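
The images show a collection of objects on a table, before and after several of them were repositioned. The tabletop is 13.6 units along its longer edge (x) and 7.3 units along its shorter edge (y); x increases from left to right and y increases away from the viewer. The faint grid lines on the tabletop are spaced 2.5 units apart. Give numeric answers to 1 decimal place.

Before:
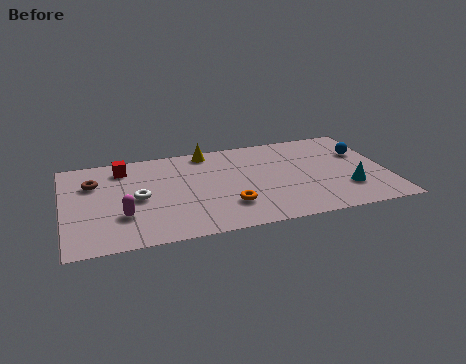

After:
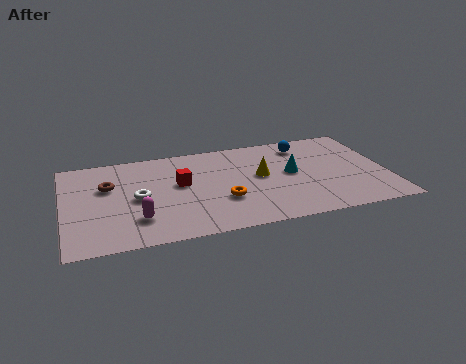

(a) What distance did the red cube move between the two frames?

2.9

From (2.6, 6.0) to (4.9, 4.2), the red cube covered √(2.3² + 1.8²) ≈ 2.9 units.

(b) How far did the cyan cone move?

2.8

From (11.8, 2.1) to (9.6, 3.9), the cyan cone covered √(2.2² + 1.8²) ≈ 2.8 units.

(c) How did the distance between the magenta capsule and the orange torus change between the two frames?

-0.8

Before: roughly 4.4 units apart; after: 3.6. That's 0.8 units closer together.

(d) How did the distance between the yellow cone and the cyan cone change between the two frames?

-5.8

They were about 7.1 units apart before and 1.3 after — 5.8 units closer together.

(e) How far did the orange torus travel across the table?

0.5

The orange torus moved from about (6.8, 2.0) to (6.6, 2.5), a distance of √(0.2² + 0.5²) ≈ 0.5.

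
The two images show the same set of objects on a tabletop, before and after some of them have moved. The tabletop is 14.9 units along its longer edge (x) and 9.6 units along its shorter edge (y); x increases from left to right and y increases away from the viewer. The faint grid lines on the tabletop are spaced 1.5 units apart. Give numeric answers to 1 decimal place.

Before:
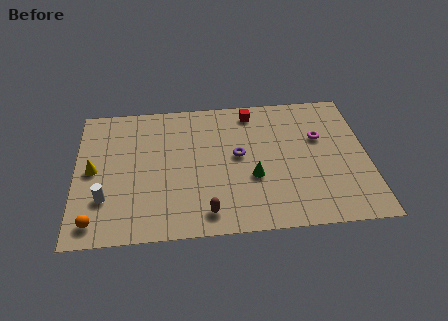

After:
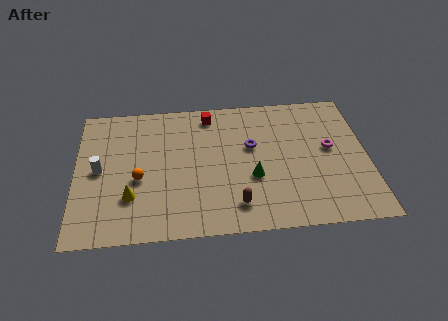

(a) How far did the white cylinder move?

2.0

From (1.5, 2.8) to (1.2, 4.8), the white cylinder covered √(0.3² + 2.0²) ≈ 2.0 units.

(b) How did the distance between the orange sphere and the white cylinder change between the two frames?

+0.6

They were about 1.6 units apart before and 2.2 after — 0.6 units further apart.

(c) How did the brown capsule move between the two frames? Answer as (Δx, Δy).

(1.5, 0.4)

The brown capsule was at about (6.6, 1.4) and moved to about (8.1, 1.8).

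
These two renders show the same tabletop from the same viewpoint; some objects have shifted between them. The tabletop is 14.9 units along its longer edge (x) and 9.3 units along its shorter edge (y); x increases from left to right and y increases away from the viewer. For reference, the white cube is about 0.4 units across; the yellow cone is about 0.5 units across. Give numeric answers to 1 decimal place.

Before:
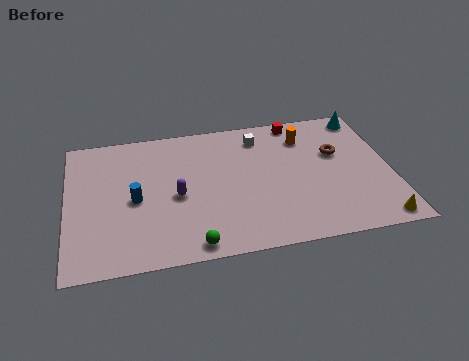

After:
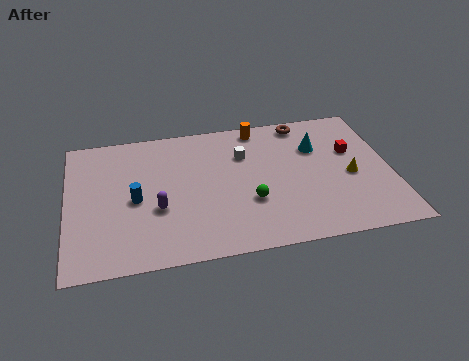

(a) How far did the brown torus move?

2.9

The brown torus moved from about (12.5, 5.8) to (11.1, 8.3), a distance of √(1.4² + 2.5²) ≈ 2.9.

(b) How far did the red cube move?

3.5

The red cube moved from about (10.8, 8.4) to (13.2, 5.8), a distance of √(2.4² + 2.6²) ≈ 3.5.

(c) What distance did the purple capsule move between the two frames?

1.1

From (5.0, 4.2) to (4.1, 3.5), the purple capsule covered √(0.9² + 0.7²) ≈ 1.1 units.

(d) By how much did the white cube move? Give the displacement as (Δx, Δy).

(-0.8, -1.1)

The white cube was at about (9.0, 7.6) and moved to about (8.2, 6.5).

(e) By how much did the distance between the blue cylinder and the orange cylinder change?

-1.4

The distance was about 8.5 in the first image and 7.1 in the second, so they moved 1.4 units closer together.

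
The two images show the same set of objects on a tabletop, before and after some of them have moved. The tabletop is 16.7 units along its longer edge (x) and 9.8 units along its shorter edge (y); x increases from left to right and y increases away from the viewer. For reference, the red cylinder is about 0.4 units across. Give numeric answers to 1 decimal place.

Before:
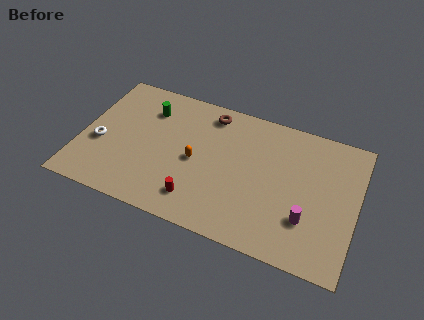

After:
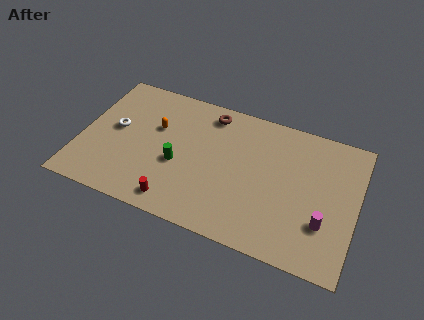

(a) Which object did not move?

the brown torus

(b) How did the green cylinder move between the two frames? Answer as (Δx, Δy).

(2.2, -3.4)

The green cylinder started near (3.8, 7.4) and ended near (6.0, 4.0).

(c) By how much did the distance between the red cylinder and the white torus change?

-0.7

They were about 6.5 units apart before and 5.8 after — 0.7 units closer together.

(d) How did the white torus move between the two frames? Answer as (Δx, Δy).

(0.8, 1.4)

The white torus was at about (1.2, 3.9) and moved to about (2.0, 5.3).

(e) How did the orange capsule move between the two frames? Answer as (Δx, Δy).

(-2.6, 1.6)

From the two frames, the orange capsule sits at roughly (7.0, 4.6) before and (4.4, 6.2) after.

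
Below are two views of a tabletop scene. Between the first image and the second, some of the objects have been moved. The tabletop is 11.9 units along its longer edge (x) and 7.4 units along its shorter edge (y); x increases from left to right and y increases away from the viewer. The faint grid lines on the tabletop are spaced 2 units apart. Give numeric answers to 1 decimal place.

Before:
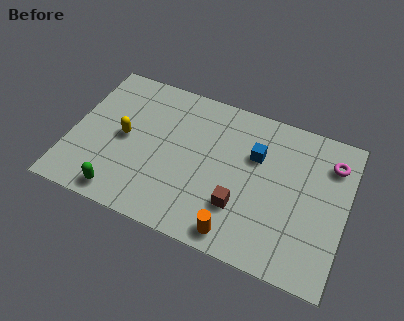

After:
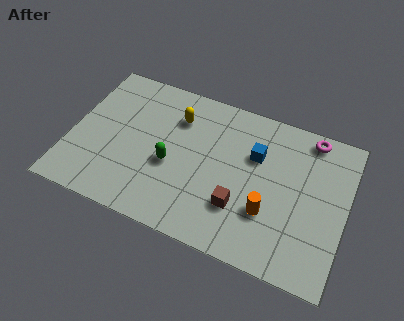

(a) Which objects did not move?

the blue cube and the brown cube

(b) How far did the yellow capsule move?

2.8

From (2.3, 3.7) to (4.4, 5.5), the yellow capsule covered √(2.1² + 1.8²) ≈ 2.8 units.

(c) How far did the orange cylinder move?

1.9

The orange cylinder was near (7.5, 0.9) before and (8.7, 2.4) after, so it travelled √(1.2² + 1.5²) ≈ 1.9 units.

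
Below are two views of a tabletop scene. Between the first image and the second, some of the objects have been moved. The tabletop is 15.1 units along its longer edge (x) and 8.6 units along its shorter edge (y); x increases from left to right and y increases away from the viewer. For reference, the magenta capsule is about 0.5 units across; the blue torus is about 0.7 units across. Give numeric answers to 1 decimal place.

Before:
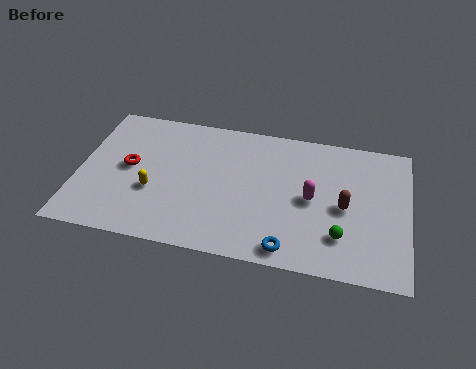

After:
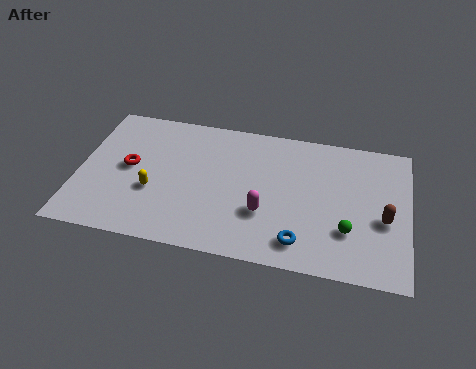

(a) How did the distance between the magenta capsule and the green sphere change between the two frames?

+1.4

They were about 2.4 units apart before and 3.8 after — 1.4 units further apart.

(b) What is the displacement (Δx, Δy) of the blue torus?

(0.5, 0.5)

The blue torus was at about (9.8, 1.0) and moved to about (10.3, 1.5).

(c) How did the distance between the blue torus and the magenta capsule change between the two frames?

-1.1

They were about 3.3 units apart before and 2.2 after — 1.1 units closer together.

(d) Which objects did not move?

the yellow capsule and the red torus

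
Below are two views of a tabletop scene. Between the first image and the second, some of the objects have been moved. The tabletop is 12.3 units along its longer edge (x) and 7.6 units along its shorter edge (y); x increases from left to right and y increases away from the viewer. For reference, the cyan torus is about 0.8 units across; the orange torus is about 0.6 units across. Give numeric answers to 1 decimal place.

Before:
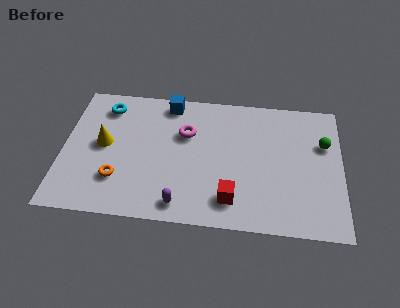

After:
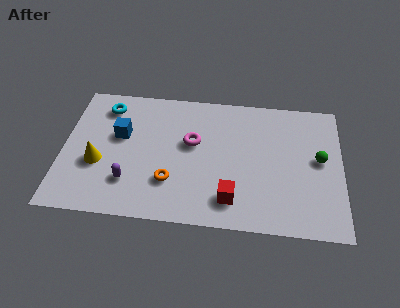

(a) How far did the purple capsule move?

2.5

The purple capsule was near (5.3, 1.0) before and (3.0, 2.0) after, so it travelled √(2.3² + 1.0²) ≈ 2.5 units.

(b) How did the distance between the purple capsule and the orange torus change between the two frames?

-1.2

The distance was about 3.0 in the first image and 1.8 in the second, so they moved 1.2 units closer together.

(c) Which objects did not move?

the red cube and the cyan torus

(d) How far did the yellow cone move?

1.1

The yellow cone was near (1.8, 4.0) before and (1.6, 2.9) after, so it travelled √(0.2² + 1.1²) ≈ 1.1 units.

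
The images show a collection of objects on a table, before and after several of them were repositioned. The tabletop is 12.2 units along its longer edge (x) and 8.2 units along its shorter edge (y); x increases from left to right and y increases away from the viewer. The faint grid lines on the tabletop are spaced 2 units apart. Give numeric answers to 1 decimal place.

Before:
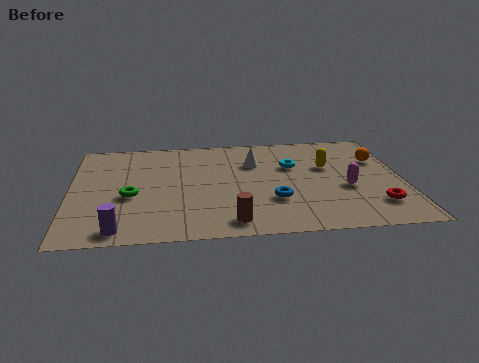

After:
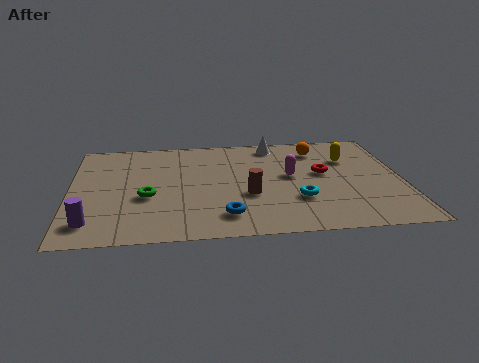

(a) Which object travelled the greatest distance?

the red torus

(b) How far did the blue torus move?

2.1

From (7.4, 2.6) to (5.6, 1.6), the blue torus covered √(1.8² + 1.0²) ≈ 2.1 units.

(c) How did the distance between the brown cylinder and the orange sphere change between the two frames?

-2.7

Before: roughly 7.1 units apart; after: 4.4. That's 2.7 units closer together.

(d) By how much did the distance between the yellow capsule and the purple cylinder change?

+1.6

They were about 8.8 units apart before and 10.4 after — 1.6 units further apart.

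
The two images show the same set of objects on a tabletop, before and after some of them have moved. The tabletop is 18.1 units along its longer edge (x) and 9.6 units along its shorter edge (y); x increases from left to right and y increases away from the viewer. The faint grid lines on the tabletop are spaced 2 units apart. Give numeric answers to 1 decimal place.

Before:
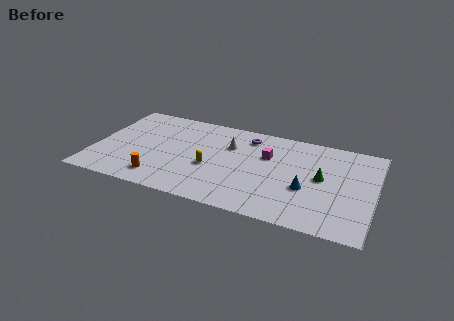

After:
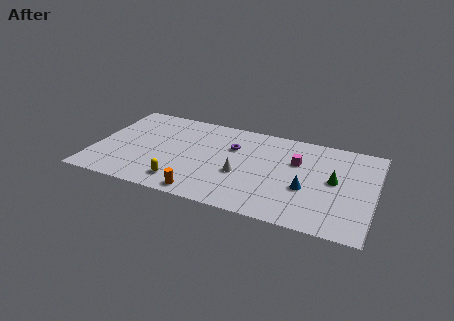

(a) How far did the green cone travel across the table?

0.8

The green cone moved from about (14.7, 5.1) to (15.5, 5.1), a distance of √(0.8² + 0.0²) ≈ 0.8.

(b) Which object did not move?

the blue cone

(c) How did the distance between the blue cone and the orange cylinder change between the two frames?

-2.6

The distance was about 9.5 in the first image and 6.9 in the second, so they moved 2.6 units closer together.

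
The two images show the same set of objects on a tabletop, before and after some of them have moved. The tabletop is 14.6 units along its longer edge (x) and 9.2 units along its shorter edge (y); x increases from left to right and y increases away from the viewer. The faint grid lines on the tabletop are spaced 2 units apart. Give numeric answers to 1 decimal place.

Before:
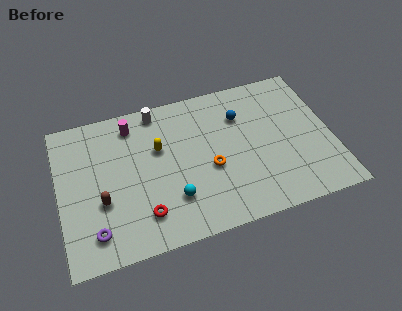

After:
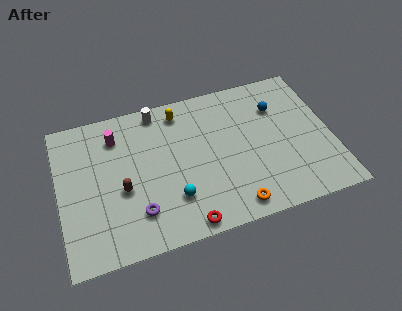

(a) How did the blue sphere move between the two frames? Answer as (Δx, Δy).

(2.0, 0.0)

From the two frames, the blue sphere sits at roughly (9.9, 6.6) before and (11.9, 6.6) after.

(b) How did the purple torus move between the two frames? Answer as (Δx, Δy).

(2.3, 0.5)

The purple torus started near (1.7, 1.7) and ended near (4.0, 2.2).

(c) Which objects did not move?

the cyan sphere and the white cylinder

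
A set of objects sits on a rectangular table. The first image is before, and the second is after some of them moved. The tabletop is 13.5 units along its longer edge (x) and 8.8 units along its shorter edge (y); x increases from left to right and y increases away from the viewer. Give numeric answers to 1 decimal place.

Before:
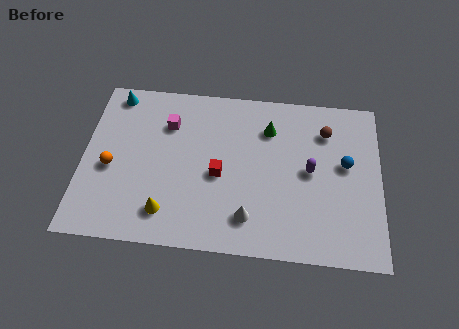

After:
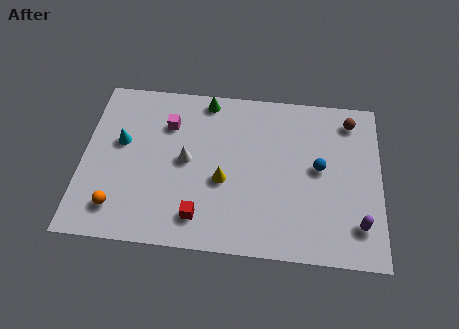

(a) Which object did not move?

the magenta cube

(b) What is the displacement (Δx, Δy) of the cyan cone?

(0.4, -2.6)

The cyan cone started near (1.3, 7.8) and ended near (1.7, 5.2).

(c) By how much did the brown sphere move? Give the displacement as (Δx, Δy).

(1.1, 0.7)

From the two frames, the brown sphere sits at roughly (11.0, 6.7) before and (12.1, 7.4) after.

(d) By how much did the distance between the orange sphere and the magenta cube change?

+1.5

Before: roughly 3.6 units apart; after: 5.1. That's 1.5 units further apart.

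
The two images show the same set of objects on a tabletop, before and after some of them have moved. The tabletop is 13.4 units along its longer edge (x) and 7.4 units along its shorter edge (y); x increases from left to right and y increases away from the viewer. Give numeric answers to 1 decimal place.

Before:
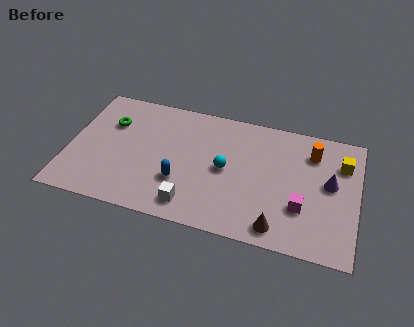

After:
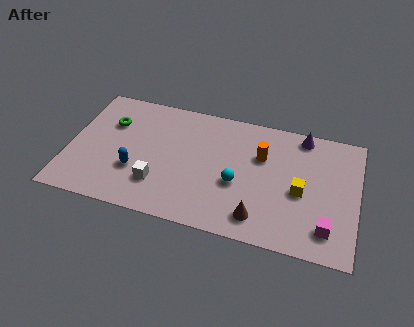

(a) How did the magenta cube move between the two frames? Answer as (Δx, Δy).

(1.2, -0.9)

From the two frames, the magenta cube sits at roughly (10.9, 2.4) before and (12.1, 1.5) after.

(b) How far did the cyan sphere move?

0.9

From (7.3, 3.7) to (7.9, 3.0), the cyan sphere covered √(0.6² + 0.7²) ≈ 0.9 units.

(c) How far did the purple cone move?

2.9

From (12.1, 4.1) to (10.7, 6.6), the purple cone covered √(1.4² + 2.5²) ≈ 2.9 units.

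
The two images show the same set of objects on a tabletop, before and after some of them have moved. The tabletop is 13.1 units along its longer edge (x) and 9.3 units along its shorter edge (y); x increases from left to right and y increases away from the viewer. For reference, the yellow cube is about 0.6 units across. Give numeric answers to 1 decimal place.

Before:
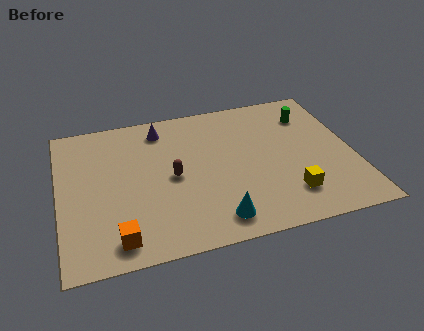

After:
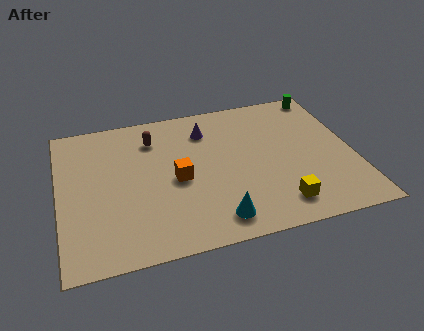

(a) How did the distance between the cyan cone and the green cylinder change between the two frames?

+1.5

They were about 7.4 units apart before and 8.9 after — 1.5 units further apart.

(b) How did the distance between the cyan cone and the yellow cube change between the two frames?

-0.6

Before: roughly 3.4 units apart; after: 2.8. That's 0.6 units closer together.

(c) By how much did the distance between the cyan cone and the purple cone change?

-0.9

They were about 6.7 units apart before and 5.8 after — 0.9 units closer together.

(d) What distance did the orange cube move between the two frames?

4.1

The orange cube was near (2.4, 1.3) before and (5.2, 4.3) after, so it travelled √(2.8² + 3.0²) ≈ 4.1 units.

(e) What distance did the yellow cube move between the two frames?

0.7

The yellow cube was near (10.0, 2.1) before and (9.5, 1.6) after, so it travelled √(0.5² + 0.5²) ≈ 0.7 units.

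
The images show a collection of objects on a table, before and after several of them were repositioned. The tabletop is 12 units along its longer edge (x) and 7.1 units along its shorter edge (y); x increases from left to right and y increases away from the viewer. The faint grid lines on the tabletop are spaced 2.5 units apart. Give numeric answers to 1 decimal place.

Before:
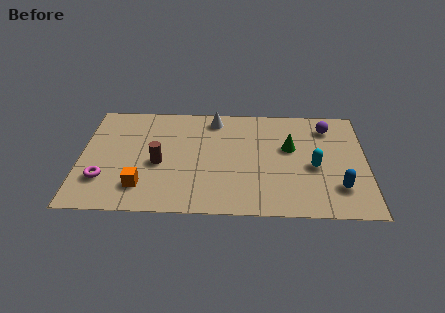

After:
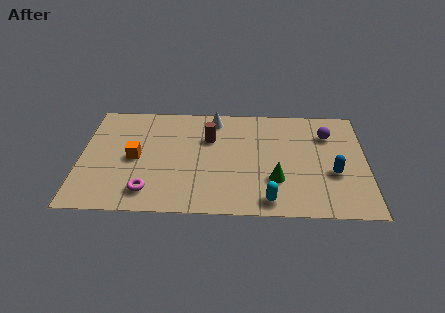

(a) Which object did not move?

the white cone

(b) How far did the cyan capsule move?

2.9

From (9.8, 3.1) to (7.9, 0.9), the cyan capsule covered √(1.9² + 2.2²) ≈ 2.9 units.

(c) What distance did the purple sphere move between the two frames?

0.5

The purple sphere moved from about (10.4, 5.7) to (10.4, 5.2), a distance of √(0.0² + 0.5²) ≈ 0.5.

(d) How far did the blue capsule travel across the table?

0.9

The blue capsule was near (10.8, 1.8) before and (10.6, 2.7) after, so it travelled √(0.2² + 0.9²) ≈ 0.9 units.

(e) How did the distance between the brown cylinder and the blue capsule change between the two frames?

-2.0

Before: roughly 7.6 units apart; after: 5.6. That's 2.0 units closer together.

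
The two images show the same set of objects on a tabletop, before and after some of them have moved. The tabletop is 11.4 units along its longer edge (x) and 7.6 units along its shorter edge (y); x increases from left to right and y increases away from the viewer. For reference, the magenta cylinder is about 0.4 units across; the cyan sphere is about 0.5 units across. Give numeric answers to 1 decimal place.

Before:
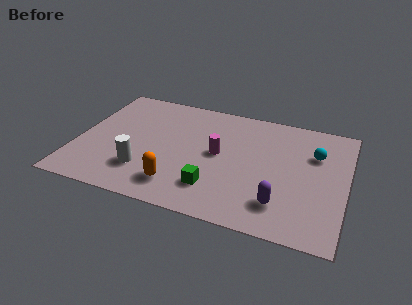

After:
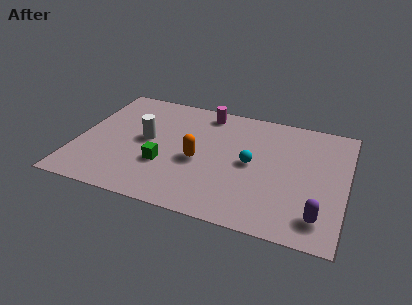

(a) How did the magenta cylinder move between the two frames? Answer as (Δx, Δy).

(-0.8, 2.6)

From the two frames, the magenta cylinder sits at roughly (6.0, 4.0) before and (5.2, 6.6) after.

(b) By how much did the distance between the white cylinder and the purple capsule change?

+2.1

Before: roughly 5.8 units apart; after: 7.9. That's 2.1 units further apart.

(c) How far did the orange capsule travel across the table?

1.9

The orange capsule was near (4.5, 1.5) before and (5.2, 3.3) after, so it travelled √(0.7² + 1.8²) ≈ 1.9 units.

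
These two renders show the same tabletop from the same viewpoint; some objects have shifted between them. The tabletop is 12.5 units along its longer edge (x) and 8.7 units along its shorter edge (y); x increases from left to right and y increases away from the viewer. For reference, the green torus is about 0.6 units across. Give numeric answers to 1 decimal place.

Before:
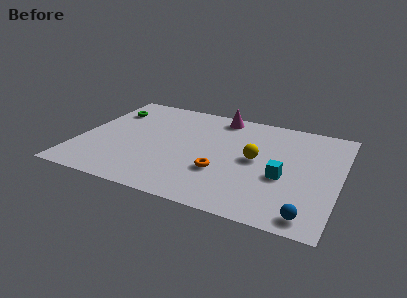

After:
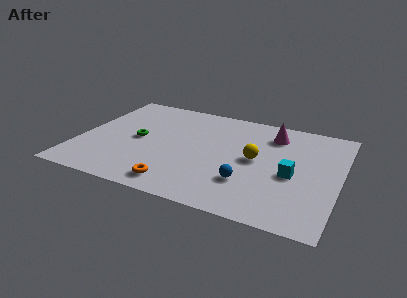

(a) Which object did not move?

the yellow sphere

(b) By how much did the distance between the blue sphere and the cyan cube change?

-0.5

The distance was about 2.9 in the first image and 2.4 in the second, so they moved 0.5 units closer together.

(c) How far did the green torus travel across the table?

2.8

The green torus moved from about (1.1, 6.5) to (2.8, 4.3), a distance of √(1.7² + 2.2²) ≈ 2.8.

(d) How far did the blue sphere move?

3.4

The blue sphere moved from about (11.3, 1.0) to (8.3, 2.5), a distance of √(3.0² + 1.5²) ≈ 3.4.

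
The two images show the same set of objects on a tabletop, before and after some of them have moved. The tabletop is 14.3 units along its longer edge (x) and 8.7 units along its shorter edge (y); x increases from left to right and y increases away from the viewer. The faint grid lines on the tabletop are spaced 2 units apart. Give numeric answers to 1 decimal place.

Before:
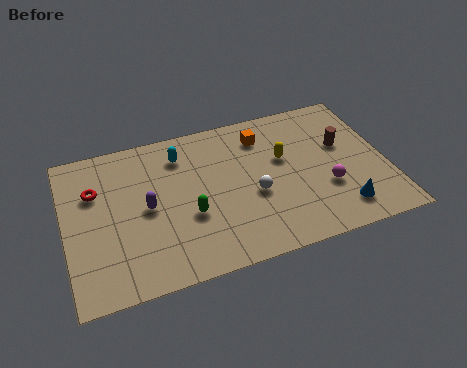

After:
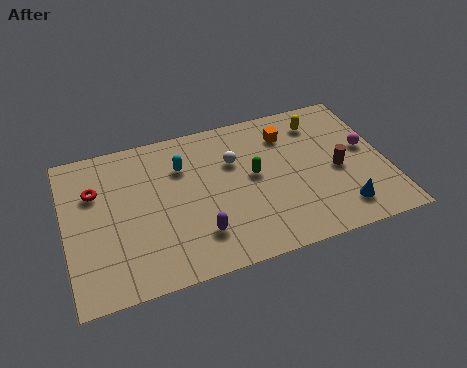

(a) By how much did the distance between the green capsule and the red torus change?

+2.3

The distance was about 4.8 in the first image and 7.1 in the second, so they moved 2.3 units further apart.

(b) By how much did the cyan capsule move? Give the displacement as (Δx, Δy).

(0.0, -0.7)

The cyan capsule started near (5.3, 6.9) and ended near (5.3, 6.2).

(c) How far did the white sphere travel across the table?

2.3

From (8.3, 3.6) to (7.6, 5.8), the white sphere covered √(0.7² + 2.2²) ≈ 2.3 units.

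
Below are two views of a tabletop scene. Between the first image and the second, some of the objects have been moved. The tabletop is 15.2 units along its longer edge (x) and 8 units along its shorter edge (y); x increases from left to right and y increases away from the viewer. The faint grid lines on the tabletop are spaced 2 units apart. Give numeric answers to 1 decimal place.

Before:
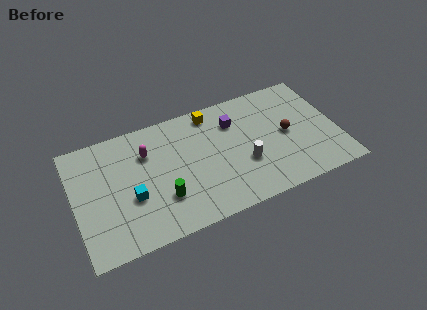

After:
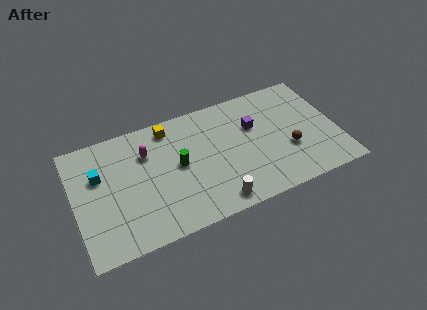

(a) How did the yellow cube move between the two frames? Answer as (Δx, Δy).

(-2.5, -0.1)

The yellow cube was at about (8.2, 7.0) and moved to about (5.7, 6.9).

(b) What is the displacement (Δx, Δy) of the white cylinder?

(-1.9, -1.9)

The white cylinder started near (9.7, 2.9) and ended near (7.8, 1.0).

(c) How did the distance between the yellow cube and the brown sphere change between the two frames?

+2.6

The distance was about 5.1 in the first image and 7.7 in the second, so they moved 2.6 units further apart.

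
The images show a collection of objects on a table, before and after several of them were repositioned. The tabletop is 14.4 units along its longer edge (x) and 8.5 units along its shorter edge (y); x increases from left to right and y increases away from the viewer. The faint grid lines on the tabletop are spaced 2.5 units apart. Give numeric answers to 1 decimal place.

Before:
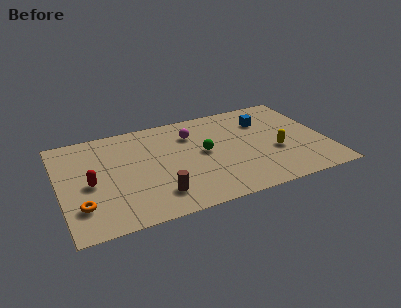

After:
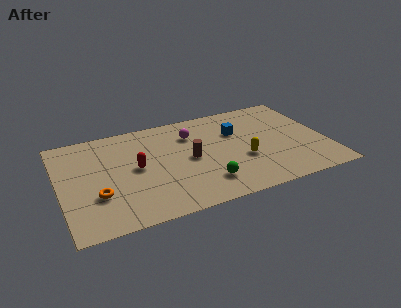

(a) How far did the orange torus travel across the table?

1.1

The orange torus was near (1.0, 2.2) before and (1.9, 2.8) after, so it travelled √(0.9² + 0.6²) ≈ 1.1 units.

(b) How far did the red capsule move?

2.5

The red capsule moved from about (1.6, 3.9) to (4.1, 4.4), a distance of √(2.5² + 0.5²) ≈ 2.5.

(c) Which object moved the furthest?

the brown cylinder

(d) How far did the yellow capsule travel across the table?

1.8

The yellow capsule was near (11.6, 3.3) before and (9.8, 3.2) after, so it travelled √(1.8² + 0.1²) ≈ 1.8 units.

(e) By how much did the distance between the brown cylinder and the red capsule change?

-1.1

Before: roughly 4.0 units apart; after: 2.9. That's 1.1 units closer together.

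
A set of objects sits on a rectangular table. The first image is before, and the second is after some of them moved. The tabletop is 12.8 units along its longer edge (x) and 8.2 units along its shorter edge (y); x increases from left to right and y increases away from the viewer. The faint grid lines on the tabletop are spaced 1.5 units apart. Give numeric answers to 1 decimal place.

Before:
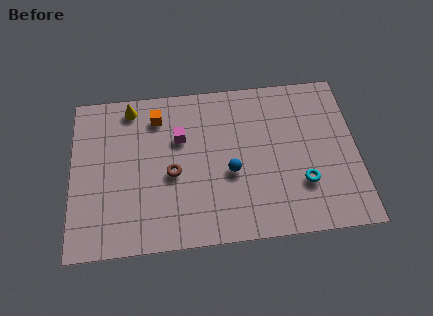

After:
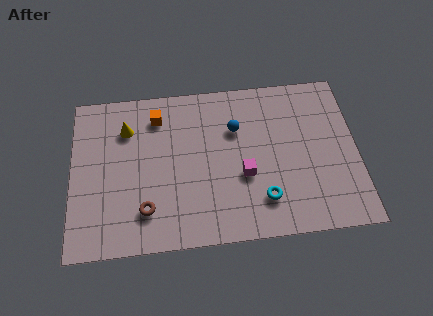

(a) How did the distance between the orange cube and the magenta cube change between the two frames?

+3.5

The distance was about 1.6 in the first image and 5.1 in the second, so they moved 3.5 units further apart.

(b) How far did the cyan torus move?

1.9

From (10.3, 2.5) to (8.5, 1.9), the cyan torus covered √(1.8² + 0.6²) ≈ 1.9 units.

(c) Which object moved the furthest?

the magenta cube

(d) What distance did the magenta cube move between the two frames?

3.6

From (4.9, 5.4) to (7.7, 3.2), the magenta cube covered √(2.8² + 2.2²) ≈ 3.6 units.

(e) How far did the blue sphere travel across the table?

2.2

The blue sphere moved from about (7.1, 3.4) to (7.4, 5.6), a distance of √(0.3² + 2.2²) ≈ 2.2.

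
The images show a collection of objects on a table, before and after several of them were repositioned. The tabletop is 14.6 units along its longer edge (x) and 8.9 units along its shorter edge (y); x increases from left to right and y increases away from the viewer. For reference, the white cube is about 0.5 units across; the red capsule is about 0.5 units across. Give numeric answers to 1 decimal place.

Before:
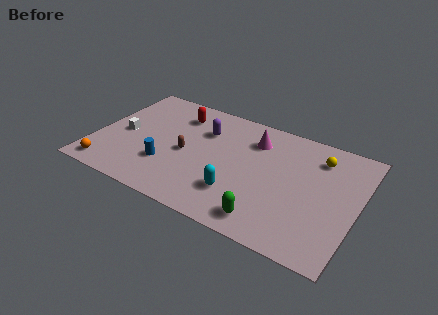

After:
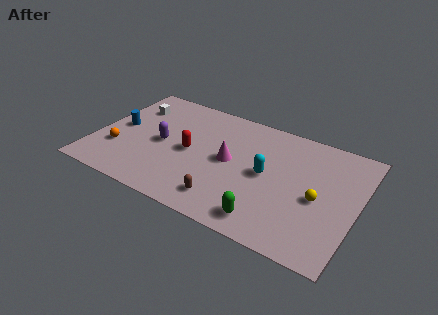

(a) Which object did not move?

the green capsule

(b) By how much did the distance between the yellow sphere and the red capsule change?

-0.8

Before: roughly 8.0 units apart; after: 7.2. That's 0.8 units closer together.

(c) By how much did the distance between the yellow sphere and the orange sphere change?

-1.4

The distance was about 12.6 in the first image and 11.2 in the second, so they moved 1.4 units closer together.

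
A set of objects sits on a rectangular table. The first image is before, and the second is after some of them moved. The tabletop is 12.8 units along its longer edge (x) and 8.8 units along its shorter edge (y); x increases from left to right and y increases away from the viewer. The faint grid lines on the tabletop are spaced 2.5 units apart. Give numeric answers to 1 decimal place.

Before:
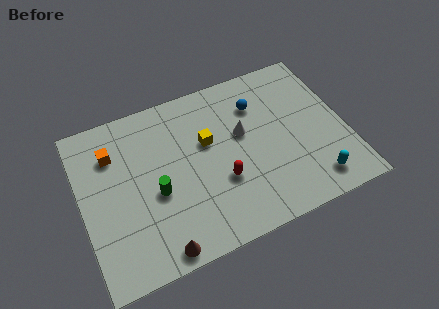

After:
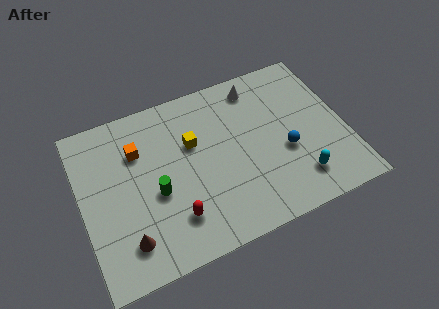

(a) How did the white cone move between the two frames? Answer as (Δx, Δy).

(1.0, 2.3)

The white cone started near (7.9, 5.2) and ended near (8.9, 7.5).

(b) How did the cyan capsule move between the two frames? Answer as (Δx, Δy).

(-0.7, 0.4)

From the two frames, the cyan capsule sits at roughly (10.9, 1.4) before and (10.2, 1.8) after.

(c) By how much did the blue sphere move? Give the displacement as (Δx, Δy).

(1.0, -3.0)

From the two frames, the blue sphere sits at roughly (8.8, 6.5) before and (9.8, 3.5) after.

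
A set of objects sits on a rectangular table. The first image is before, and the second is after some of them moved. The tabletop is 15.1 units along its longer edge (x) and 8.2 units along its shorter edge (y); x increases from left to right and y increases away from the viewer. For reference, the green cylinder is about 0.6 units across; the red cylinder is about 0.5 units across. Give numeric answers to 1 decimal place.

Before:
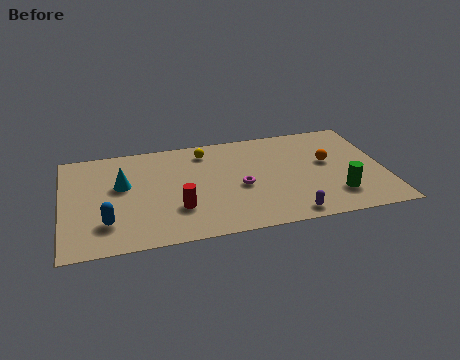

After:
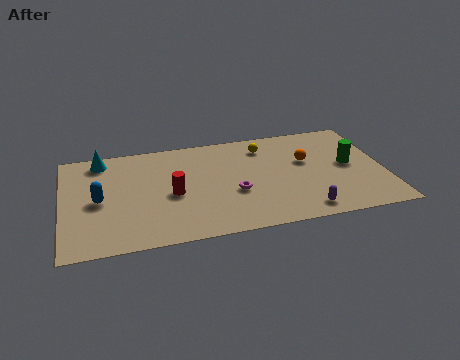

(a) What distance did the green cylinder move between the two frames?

2.4

The green cylinder moved from about (12.7, 2.0) to (13.5, 4.3), a distance of √(0.8² + 2.3²) ≈ 2.4.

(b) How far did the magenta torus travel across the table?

0.5

The magenta torus was near (8.3, 3.6) before and (8.0, 3.2) after, so it travelled √(0.3² + 0.4²) ≈ 0.5 units.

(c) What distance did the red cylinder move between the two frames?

1.2

From (5.3, 2.5) to (5.1, 3.7), the red cylinder covered √(0.2² + 1.2²) ≈ 1.2 units.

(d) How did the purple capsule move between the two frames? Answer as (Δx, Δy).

(0.7, 0.2)

The purple capsule started near (10.4, 0.9) and ended near (11.1, 1.1).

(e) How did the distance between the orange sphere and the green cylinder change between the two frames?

-0.6

Before: roughly 2.7 units apart; after: 2.1. That's 0.6 units closer together.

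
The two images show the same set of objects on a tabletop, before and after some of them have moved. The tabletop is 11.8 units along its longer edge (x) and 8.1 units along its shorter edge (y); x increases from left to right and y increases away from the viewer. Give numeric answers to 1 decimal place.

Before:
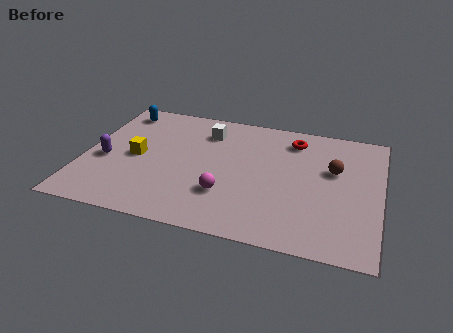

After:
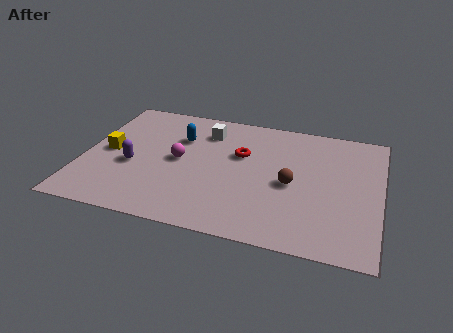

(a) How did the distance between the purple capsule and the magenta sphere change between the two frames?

-3.0

They were about 5.0 units apart before and 2.0 after — 3.0 units closer together.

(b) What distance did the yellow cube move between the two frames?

1.1

From (2.1, 3.9) to (1.0, 4.0), the yellow cube covered √(1.1² + 0.1²) ≈ 1.1 units.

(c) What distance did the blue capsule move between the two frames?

2.9

From (1.1, 6.9) to (3.7, 5.6), the blue capsule covered √(2.6² + 1.3²) ≈ 2.9 units.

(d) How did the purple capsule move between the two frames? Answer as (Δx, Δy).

(1.1, -0.1)

From the two frames, the purple capsule sits at roughly (0.9, 3.4) before and (2.0, 3.3) after.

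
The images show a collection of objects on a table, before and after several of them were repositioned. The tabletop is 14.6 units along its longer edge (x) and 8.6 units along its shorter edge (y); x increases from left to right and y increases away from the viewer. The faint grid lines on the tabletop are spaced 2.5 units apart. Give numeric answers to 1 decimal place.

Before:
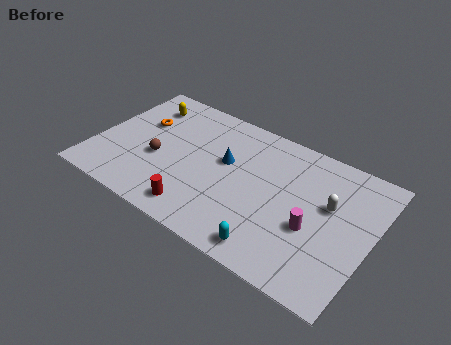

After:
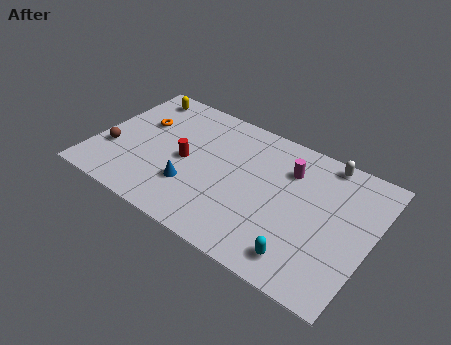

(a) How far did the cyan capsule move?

1.5

The cyan capsule moved from about (10.0, 1.1) to (11.5, 1.4), a distance of √(1.5² + 0.3²) ≈ 1.5.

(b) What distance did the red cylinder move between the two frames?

3.0

The red cylinder moved from about (6.0, 1.3) to (4.8, 4.1), a distance of √(1.2² + 2.8²) ≈ 3.0.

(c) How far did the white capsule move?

2.7

From (12.3, 5.2) to (11.7, 7.8), the white capsule covered √(0.6² + 2.6²) ≈ 2.7 units.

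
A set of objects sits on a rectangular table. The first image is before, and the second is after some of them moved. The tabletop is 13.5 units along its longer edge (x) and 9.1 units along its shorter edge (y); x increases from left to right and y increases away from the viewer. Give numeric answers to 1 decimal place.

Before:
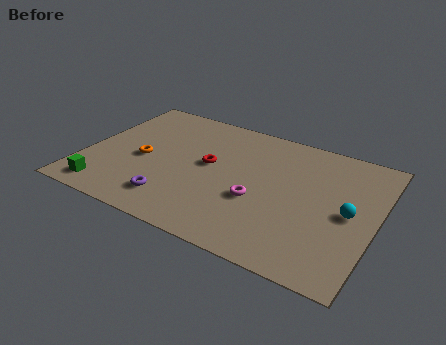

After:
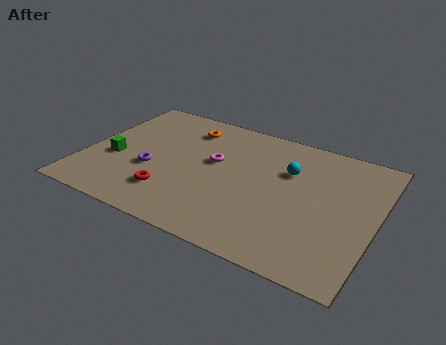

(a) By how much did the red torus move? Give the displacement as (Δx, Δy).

(-1.4, -2.8)

The red torus started near (5.7, 5.0) and ended near (4.3, 2.2).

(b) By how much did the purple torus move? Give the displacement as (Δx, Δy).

(-1.3, 1.7)

The purple torus was at about (4.5, 1.8) and moved to about (3.2, 3.5).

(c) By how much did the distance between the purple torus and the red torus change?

-1.7

They were about 3.4 units apart before and 1.7 after — 1.7 units closer together.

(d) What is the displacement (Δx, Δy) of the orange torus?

(1.6, 3.2)

The orange torus started near (2.7, 4.1) and ended near (4.3, 7.3).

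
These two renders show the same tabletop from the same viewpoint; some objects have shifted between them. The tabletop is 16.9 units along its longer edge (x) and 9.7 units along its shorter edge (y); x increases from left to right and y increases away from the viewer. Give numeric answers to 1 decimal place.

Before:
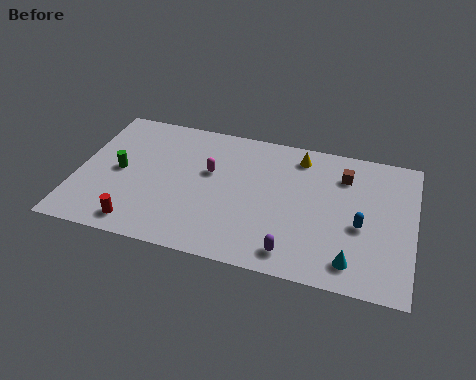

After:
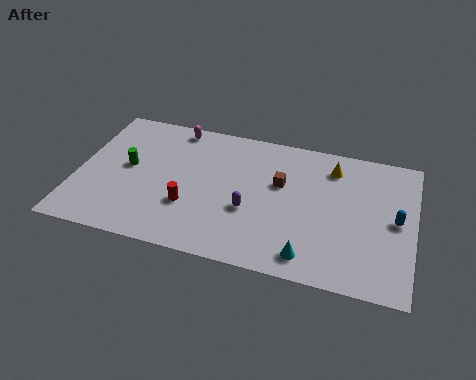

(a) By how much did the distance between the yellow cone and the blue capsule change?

-0.9

Before: roughly 5.3 units apart; after: 4.4. That's 0.9 units closer together.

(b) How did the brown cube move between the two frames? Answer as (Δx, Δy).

(-3.1, -1.4)

The brown cube started near (13.3, 7.4) and ended near (10.2, 6.0).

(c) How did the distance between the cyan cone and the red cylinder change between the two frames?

-4.2

The distance was about 10.6 in the first image and 6.4 in the second, so they moved 4.2 units closer together.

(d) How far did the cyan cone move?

2.1

The cyan cone was near (14.0, 1.6) before and (11.9, 1.4) after, so it travelled √(2.1² + 0.2²) ≈ 2.1 units.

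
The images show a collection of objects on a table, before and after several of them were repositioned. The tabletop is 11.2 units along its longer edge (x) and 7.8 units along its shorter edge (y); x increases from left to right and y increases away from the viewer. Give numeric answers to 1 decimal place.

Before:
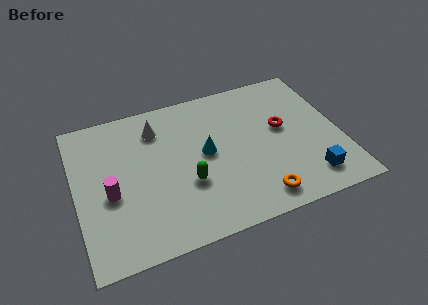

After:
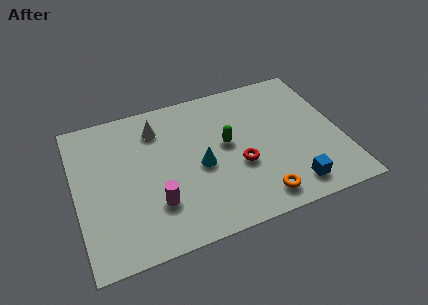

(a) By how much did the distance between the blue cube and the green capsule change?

-1.3

Before: roughly 5.2 units apart; after: 3.9. That's 1.3 units closer together.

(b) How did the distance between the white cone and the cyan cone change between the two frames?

+0.3

They were about 2.8 units apart before and 3.1 after — 0.3 units further apart.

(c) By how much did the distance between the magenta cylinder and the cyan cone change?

-1.8

They were about 4.2 units apart before and 2.4 after — 1.8 units closer together.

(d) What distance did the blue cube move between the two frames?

0.8

The blue cube was near (9.6, 1.4) before and (8.8, 1.2) after, so it travelled √(0.8² + 0.2²) ≈ 0.8 units.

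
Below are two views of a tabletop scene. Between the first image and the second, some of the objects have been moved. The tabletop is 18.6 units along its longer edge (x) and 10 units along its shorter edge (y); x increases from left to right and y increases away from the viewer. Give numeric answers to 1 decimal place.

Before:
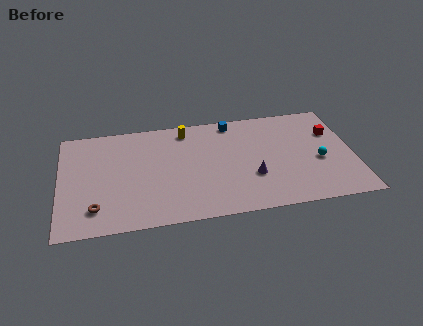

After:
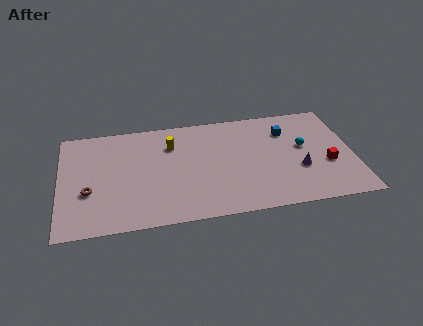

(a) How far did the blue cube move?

3.7

From (11.1, 8.9) to (14.5, 7.4), the blue cube covered √(3.4² + 1.5²) ≈ 3.7 units.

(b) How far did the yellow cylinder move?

1.6

From (8.1, 8.6) to (7.1, 7.3), the yellow cylinder covered √(1.0² + 1.3²) ≈ 1.6 units.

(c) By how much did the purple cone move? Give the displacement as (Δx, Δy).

(3.0, 0.2)

The purple cone started near (12.1, 3.4) and ended near (15.1, 3.6).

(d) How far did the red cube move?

3.0

The red cube was near (17.4, 6.8) before and (16.9, 3.8) after, so it travelled √(0.5² + 3.0²) ≈ 3.0 units.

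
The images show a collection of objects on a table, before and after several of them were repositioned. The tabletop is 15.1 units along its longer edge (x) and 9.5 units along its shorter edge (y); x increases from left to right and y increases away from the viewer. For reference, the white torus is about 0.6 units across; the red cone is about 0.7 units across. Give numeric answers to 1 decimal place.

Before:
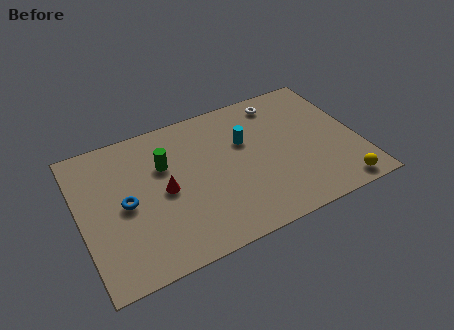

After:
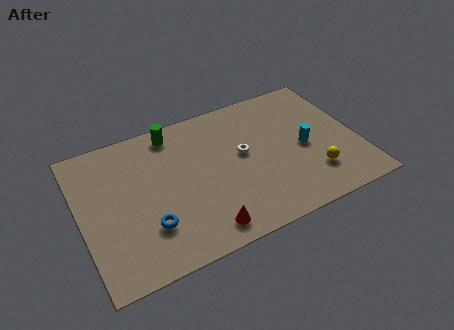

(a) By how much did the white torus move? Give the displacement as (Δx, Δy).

(-2.4, -2.8)

The white torus was at about (11.3, 8.1) and moved to about (8.9, 5.3).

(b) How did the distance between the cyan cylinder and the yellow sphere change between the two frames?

-4.8

Before: roughly 6.8 units apart; after: 2.0. That's 4.8 units closer together.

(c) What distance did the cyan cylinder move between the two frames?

3.5

The cyan cylinder moved from about (9.1, 6.1) to (12.2, 4.4), a distance of √(3.1² + 1.7²) ≈ 3.5.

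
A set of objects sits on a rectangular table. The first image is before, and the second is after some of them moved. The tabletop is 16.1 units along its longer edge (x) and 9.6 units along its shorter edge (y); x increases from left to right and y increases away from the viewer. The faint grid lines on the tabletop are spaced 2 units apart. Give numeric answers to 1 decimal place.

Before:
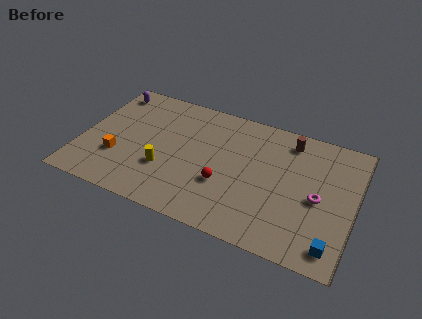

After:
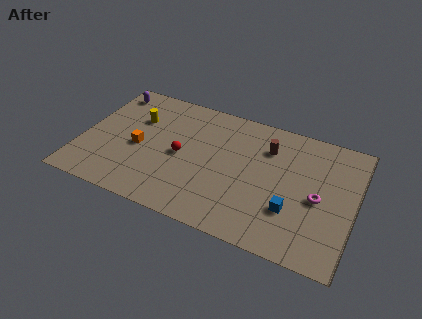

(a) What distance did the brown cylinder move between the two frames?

1.6

The brown cylinder moved from about (12.0, 8.1) to (10.8, 7.1), a distance of √(1.2² + 1.0²) ≈ 1.6.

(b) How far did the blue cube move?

3.0

The blue cube moved from about (15.1, 1.4) to (12.6, 3.0), a distance of √(2.5² + 1.6²) ≈ 3.0.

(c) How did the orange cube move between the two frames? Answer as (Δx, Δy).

(1.1, 1.2)

The orange cube was at about (2.3, 3.1) and moved to about (3.4, 4.3).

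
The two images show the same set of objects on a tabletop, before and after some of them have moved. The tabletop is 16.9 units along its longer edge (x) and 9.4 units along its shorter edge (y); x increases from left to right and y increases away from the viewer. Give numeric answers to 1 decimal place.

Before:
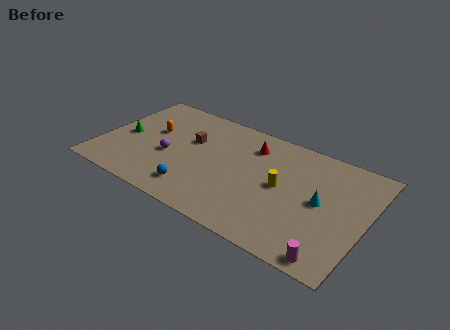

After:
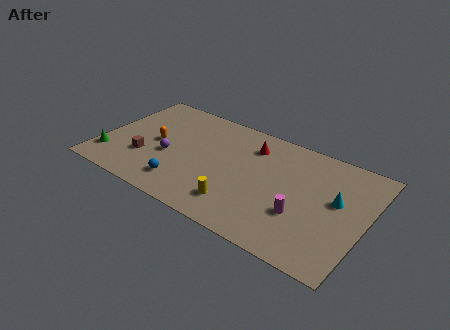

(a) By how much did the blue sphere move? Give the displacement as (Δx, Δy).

(-0.8, 0.1)

The blue sphere was at about (6.5, 1.8) and moved to about (5.7, 1.9).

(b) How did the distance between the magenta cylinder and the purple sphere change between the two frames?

-2.6

The distance was about 11.3 in the first image and 8.7 in the second, so they moved 2.6 units closer together.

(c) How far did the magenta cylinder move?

3.2

The magenta cylinder moved from about (15.3, 0.9) to (13.1, 3.2), a distance of √(2.2² + 2.3²) ≈ 3.2.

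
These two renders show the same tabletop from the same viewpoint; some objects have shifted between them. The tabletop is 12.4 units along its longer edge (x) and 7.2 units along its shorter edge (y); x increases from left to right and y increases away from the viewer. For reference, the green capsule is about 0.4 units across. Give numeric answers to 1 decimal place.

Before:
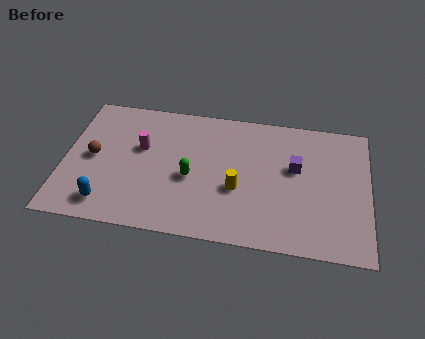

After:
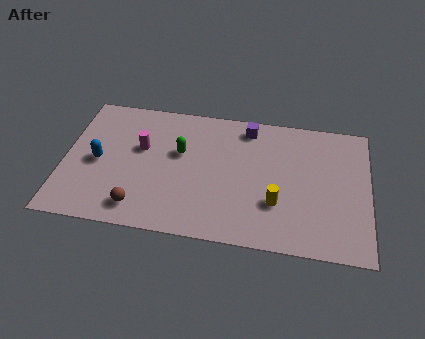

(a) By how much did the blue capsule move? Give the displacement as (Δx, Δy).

(-0.5, 2.2)

The blue capsule was at about (1.9, 1.2) and moved to about (1.4, 3.4).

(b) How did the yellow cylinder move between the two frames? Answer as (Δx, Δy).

(1.6, -0.5)

From the two frames, the yellow cylinder sits at roughly (7.1, 2.8) before and (8.7, 2.3) after.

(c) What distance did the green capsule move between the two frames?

1.4

The green capsule moved from about (5.2, 3.1) to (4.7, 4.4), a distance of √(0.5² + 1.3²) ≈ 1.4.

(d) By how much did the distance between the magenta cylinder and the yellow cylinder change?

+1.7

The distance was about 4.3 in the first image and 6.0 in the second, so they moved 1.7 units further apart.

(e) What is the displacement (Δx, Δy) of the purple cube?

(-2.0, 1.9)

From the two frames, the purple cube sits at roughly (9.4, 4.3) before and (7.4, 6.2) after.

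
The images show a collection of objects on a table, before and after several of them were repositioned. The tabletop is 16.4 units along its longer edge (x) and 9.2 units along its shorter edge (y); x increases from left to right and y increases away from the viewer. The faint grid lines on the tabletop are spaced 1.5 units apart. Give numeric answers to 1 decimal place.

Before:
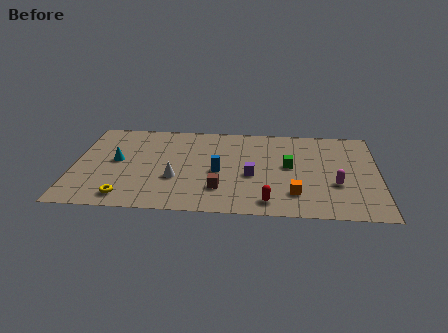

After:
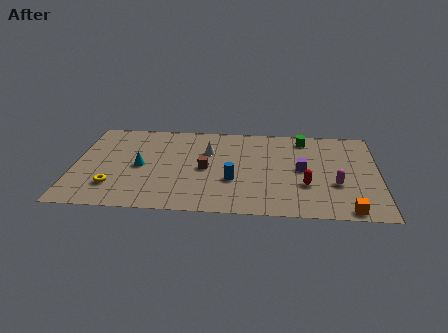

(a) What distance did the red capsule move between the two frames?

2.7

From (10.5, 1.3) to (12.5, 3.1), the red capsule covered √(2.0² + 1.8²) ≈ 2.7 units.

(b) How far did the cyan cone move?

1.4

From (2.3, 4.9) to (3.6, 4.4), the cyan cone covered √(1.3² + 0.5²) ≈ 1.4 units.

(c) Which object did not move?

the magenta capsule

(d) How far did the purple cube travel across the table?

2.8

The purple cube was near (9.6, 3.9) before and (12.3, 4.7) after, so it travelled √(2.7² + 0.8²) ≈ 2.8 units.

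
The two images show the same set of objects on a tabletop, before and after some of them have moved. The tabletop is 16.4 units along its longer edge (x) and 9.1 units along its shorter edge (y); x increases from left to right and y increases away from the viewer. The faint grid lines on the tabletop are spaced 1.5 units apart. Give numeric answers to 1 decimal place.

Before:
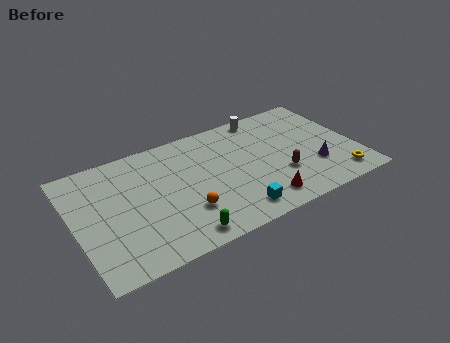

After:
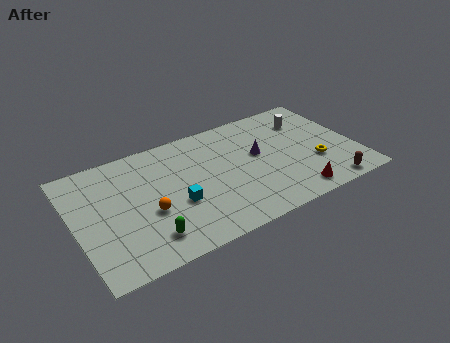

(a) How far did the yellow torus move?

2.0

The yellow torus moved from about (15.0, 1.4) to (13.9, 3.1), a distance of √(1.1² + 1.7²) ≈ 2.0.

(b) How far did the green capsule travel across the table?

1.9

The green capsule was near (5.6, 1.1) before and (3.8, 1.8) after, so it travelled √(1.8² + 0.7²) ≈ 1.9 units.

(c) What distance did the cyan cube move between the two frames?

3.7

The cyan cube was near (8.8, 1.4) before and (5.7, 3.5) after, so it travelled √(3.1² + 2.1²) ≈ 3.7 units.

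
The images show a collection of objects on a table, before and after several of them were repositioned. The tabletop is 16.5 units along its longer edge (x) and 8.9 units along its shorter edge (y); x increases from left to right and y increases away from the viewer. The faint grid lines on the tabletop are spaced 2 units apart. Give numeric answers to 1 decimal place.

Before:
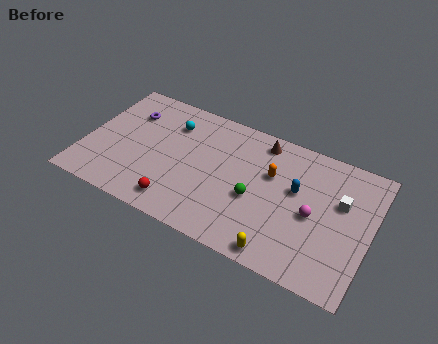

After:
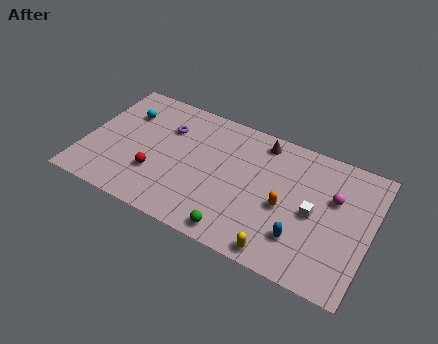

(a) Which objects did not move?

the yellow capsule and the brown cone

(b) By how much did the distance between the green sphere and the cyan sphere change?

+3.0

They were about 6.1 units apart before and 9.1 after — 3.0 units further apart.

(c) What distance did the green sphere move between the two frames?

2.8

The green sphere moved from about (10.0, 3.7) to (9.3, 1.0), a distance of √(0.7² + 2.7²) ≈ 2.8.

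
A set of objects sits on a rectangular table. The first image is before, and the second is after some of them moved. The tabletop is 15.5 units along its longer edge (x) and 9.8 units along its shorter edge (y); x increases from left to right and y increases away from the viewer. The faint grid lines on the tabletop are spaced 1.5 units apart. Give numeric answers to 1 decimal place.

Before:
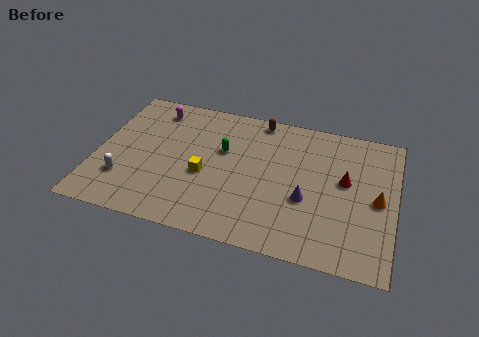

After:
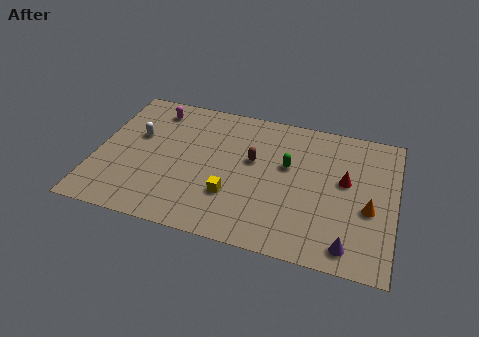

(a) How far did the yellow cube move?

1.9

From (5.7, 4.1) to (7.2, 3.0), the yellow cube covered √(1.5² + 1.1²) ≈ 1.9 units.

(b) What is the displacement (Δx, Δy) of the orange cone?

(-0.4, -0.7)

The orange cone was at about (14.6, 4.7) and moved to about (14.2, 4.0).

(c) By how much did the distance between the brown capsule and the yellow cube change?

-2.5

They were about 5.4 units apart before and 2.9 after — 2.5 units closer together.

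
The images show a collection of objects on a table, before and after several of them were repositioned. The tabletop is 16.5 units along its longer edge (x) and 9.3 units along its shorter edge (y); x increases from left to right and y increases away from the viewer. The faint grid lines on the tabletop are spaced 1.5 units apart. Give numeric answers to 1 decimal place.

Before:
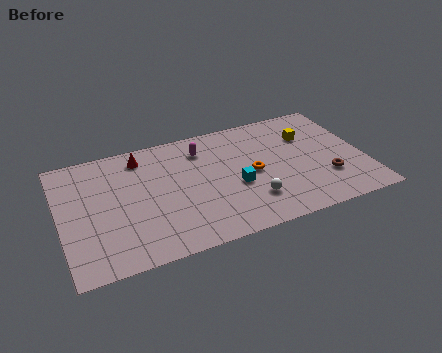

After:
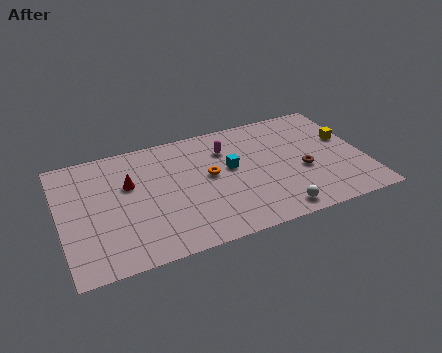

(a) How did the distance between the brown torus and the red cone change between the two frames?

-1.4

The distance was about 10.9 in the first image and 9.5 in the second, so they moved 1.4 units closer together.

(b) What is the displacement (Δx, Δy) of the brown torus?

(-1.2, 1.0)

The brown torus was at about (14.3, 2.8) and moved to about (13.1, 3.8).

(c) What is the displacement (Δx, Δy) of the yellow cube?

(2.0, -0.9)

The yellow cube was at about (13.7, 6.5) and moved to about (15.7, 5.6).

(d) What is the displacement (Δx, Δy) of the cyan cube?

(-0.1, 1.5)

The cyan cube started near (9.4, 3.8) and ended near (9.3, 5.3).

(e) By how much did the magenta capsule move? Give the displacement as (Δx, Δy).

(1.3, -0.4)

From the two frames, the magenta capsule sits at roughly (7.9, 7.3) before and (9.2, 6.9) after.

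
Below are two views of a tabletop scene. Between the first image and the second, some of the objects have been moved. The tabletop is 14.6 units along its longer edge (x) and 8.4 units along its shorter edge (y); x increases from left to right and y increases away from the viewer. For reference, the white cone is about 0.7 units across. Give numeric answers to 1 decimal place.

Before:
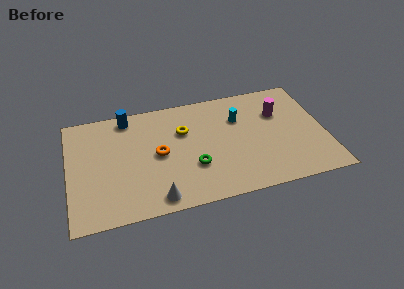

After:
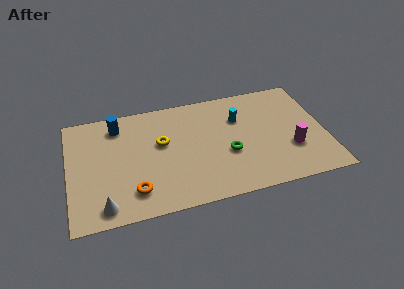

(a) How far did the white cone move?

2.9

From (4.8, 1.0) to (1.9, 1.1), the white cone covered √(2.9² + 0.1²) ≈ 2.9 units.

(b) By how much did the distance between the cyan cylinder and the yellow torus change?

+1.4

They were about 3.2 units apart before and 4.6 after — 1.4 units further apart.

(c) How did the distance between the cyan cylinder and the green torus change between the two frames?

-1.5

They were about 4.1 units apart before and 2.6 after — 1.5 units closer together.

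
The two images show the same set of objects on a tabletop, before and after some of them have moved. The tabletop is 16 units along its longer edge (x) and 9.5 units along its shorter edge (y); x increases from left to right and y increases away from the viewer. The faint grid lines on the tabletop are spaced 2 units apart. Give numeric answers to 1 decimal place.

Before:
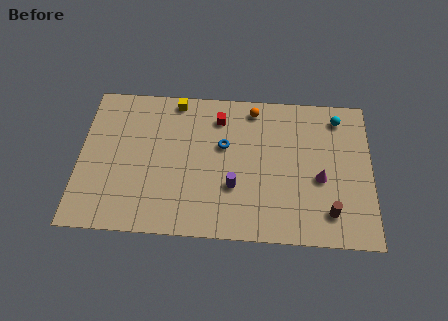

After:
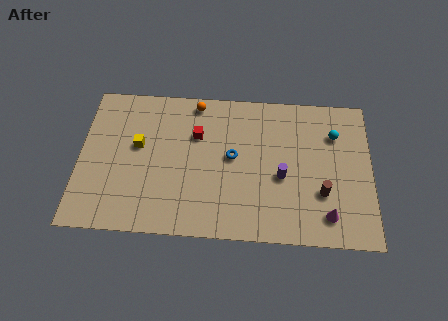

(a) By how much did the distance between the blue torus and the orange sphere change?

+1.0

Before: roughly 3.0 units apart; after: 4.0. That's 1.0 units further apart.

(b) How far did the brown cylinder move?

1.3

The brown cylinder moved from about (13.7, 1.9) to (13.3, 3.1), a distance of √(0.4² + 1.2²) ≈ 1.3.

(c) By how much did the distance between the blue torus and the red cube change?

+0.6

Before: roughly 1.8 units apart; after: 2.4. That's 0.6 units further apart.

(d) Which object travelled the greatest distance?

the yellow cube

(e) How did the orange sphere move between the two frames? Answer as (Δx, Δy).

(-3.2, 0.2)

From the two frames, the orange sphere sits at roughly (9.5, 8.3) before and (6.3, 8.5) after.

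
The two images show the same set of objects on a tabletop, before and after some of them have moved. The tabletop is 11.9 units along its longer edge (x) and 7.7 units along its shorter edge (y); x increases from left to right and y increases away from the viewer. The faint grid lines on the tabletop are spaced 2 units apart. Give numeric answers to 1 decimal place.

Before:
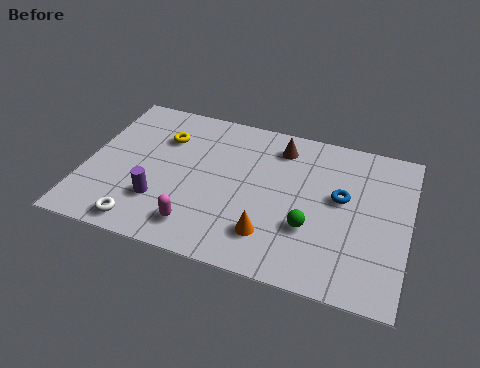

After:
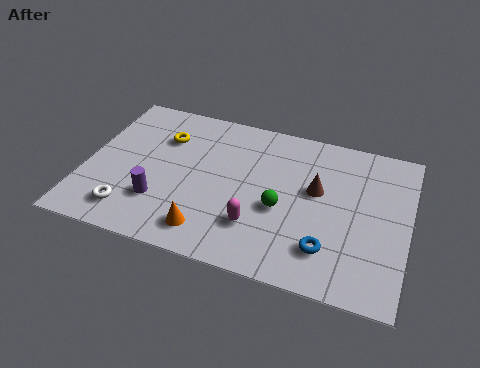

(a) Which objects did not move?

the yellow torus and the purple cylinder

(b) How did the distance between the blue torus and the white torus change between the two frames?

-0.6

Before: roughly 7.8 units apart; after: 7.2. That's 0.6 units closer together.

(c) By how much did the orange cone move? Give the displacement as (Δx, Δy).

(-2.2, -0.5)

The orange cone started near (7.0, 1.8) and ended near (4.8, 1.3).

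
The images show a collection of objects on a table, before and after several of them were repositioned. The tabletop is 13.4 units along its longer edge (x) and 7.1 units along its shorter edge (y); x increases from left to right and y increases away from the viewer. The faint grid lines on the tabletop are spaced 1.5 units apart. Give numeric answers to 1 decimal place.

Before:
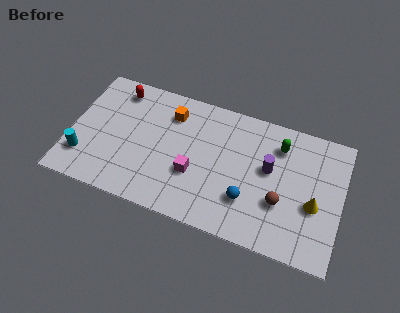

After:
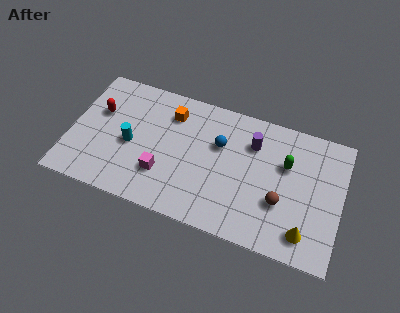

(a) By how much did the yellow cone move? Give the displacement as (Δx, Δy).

(-0.3, -1.6)

From the two frames, the yellow cone sits at roughly (12.1, 2.9) before and (11.8, 1.3) after.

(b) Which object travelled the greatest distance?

the blue sphere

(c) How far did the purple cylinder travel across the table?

1.4

The purple cylinder was near (9.8, 4.1) before and (8.9, 5.2) after, so it travelled √(0.9² + 1.1²) ≈ 1.4 units.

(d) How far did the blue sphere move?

3.0

From (8.9, 2.1) to (7.3, 4.6), the blue sphere covered √(1.6² + 2.5²) ≈ 3.0 units.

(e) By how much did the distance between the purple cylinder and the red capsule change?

-0.3

Before: roughly 7.9 units apart; after: 7.6. That's 0.3 units closer together.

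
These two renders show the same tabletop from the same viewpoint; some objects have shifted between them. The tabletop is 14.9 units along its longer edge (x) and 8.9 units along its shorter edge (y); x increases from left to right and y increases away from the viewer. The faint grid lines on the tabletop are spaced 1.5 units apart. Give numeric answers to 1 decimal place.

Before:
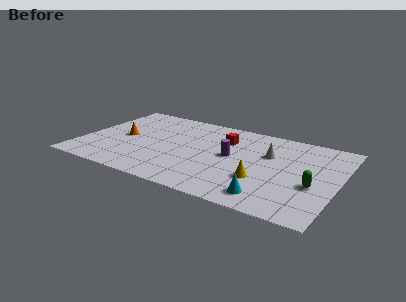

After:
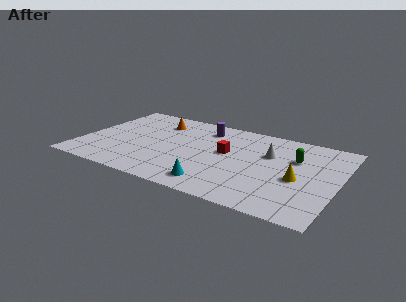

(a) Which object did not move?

the white cone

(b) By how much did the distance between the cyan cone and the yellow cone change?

+3.5

They were about 1.6 units apart before and 5.1 after — 3.5 units further apart.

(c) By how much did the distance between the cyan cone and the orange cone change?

-2.6

The distance was about 9.5 in the first image and 6.9 in the second, so they moved 2.6 units closer together.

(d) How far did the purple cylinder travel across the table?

3.1

The purple cylinder moved from about (8.7, 4.7) to (6.8, 7.2), a distance of √(1.9² + 2.5²) ≈ 3.1.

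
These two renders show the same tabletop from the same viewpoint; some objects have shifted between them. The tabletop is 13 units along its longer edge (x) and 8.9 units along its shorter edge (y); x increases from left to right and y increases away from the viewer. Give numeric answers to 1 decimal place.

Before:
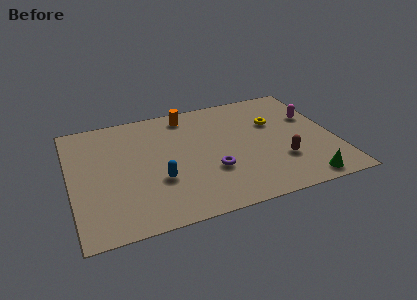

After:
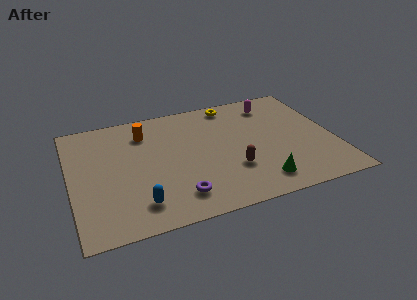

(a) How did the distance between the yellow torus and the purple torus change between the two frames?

+2.6

The distance was about 4.4 in the first image and 7.0 in the second, so they moved 2.6 units further apart.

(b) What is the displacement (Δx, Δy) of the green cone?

(-2.1, 0.6)

The green cone started near (11.1, 0.9) and ended near (9.0, 1.5).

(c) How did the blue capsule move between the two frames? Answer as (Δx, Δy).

(-1.1, -1.4)

From the two frames, the blue capsule sits at roughly (4.2, 3.1) before and (3.1, 1.7) after.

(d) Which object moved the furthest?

the yellow torus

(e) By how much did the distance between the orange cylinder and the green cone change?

-1.0

The distance was about 8.5 in the first image and 7.5 in the second, so they moved 1.0 units closer together.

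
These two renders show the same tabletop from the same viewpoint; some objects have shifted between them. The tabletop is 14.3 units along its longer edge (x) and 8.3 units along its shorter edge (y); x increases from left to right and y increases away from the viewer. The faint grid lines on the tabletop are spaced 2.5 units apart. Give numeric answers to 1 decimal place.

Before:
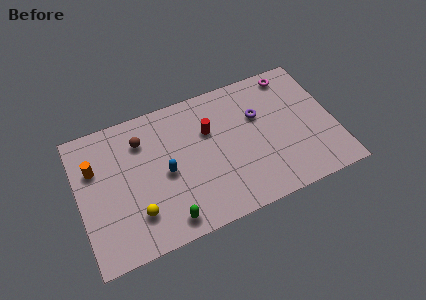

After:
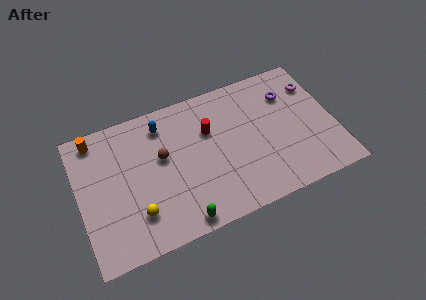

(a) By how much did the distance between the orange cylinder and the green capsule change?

+1.9

They were about 5.8 units apart before and 7.7 after — 1.9 units further apart.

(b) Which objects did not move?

the yellow sphere and the red cylinder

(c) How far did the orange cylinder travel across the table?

1.7

The orange cylinder moved from about (1.0, 5.6) to (1.2, 7.3), a distance of √(0.2² + 1.7²) ≈ 1.7.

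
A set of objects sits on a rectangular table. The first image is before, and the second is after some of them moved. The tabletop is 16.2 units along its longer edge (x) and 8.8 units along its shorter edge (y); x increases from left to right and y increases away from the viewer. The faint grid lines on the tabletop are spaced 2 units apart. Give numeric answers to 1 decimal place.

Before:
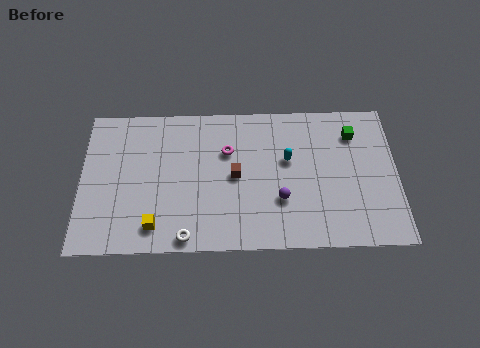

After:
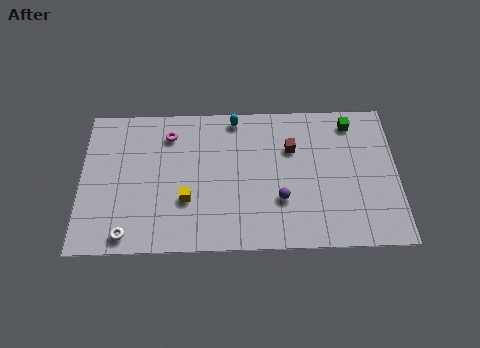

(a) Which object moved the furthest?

the cyan capsule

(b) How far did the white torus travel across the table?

3.0

The white torus moved from about (5.4, 0.8) to (2.4, 1.0), a distance of √(3.0² + 0.2²) ≈ 3.0.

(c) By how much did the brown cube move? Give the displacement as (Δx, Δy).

(2.9, 1.6)

From the two frames, the brown cube sits at roughly (7.9, 4.4) before and (10.8, 6.0) after.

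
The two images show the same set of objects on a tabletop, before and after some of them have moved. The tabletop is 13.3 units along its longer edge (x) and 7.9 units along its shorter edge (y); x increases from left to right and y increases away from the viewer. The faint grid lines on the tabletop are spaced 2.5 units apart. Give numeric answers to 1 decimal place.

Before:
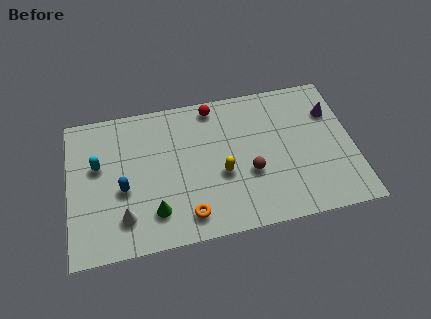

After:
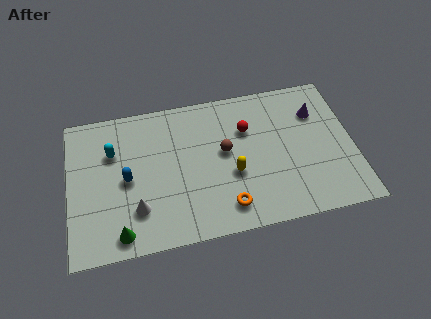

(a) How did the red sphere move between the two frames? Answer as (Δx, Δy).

(1.5, -1.6)

The red sphere was at about (6.9, 7.0) and moved to about (8.4, 5.4).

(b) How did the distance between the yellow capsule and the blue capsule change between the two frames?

+0.3

The distance was about 4.6 in the first image and 4.9 in the second, so they moved 0.3 units further apart.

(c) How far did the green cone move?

1.8

The green cone moved from about (3.9, 1.8) to (2.3, 1.0), a distance of √(1.6² + 0.8²) ≈ 1.8.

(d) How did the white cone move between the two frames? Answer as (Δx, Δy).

(0.6, 0.3)

The white cone was at about (2.5, 1.8) and moved to about (3.1, 2.1).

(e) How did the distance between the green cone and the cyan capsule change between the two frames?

+0.5

Before: roughly 3.9 units apart; after: 4.4. That's 0.5 units further apart.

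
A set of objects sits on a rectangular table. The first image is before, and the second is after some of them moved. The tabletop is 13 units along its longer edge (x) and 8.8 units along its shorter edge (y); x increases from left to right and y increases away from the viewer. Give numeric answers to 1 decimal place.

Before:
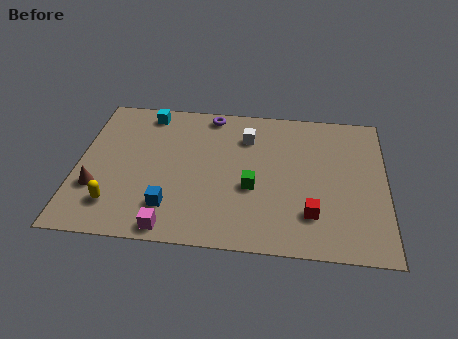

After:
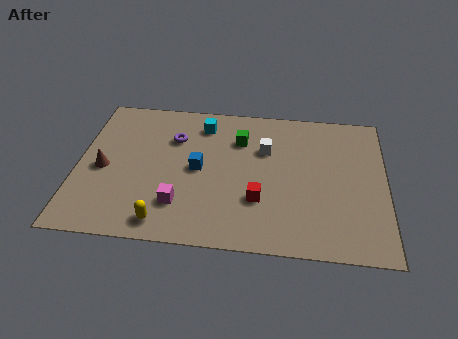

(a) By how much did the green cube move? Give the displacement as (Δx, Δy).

(-0.6, 2.9)

The green cube started near (7.4, 3.5) and ended near (6.8, 6.4).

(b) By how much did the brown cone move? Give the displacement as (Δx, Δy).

(0.2, 1.2)

From the two frames, the brown cone sits at roughly (0.9, 2.8) before and (1.1, 4.0) after.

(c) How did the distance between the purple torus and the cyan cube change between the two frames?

-1.1

They were about 2.7 units apart before and 1.6 after — 1.1 units closer together.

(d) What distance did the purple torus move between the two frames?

2.3

The purple torus was near (5.5, 7.9) before and (4.0, 6.2) after, so it travelled √(1.5² + 1.7²) ≈ 2.3 units.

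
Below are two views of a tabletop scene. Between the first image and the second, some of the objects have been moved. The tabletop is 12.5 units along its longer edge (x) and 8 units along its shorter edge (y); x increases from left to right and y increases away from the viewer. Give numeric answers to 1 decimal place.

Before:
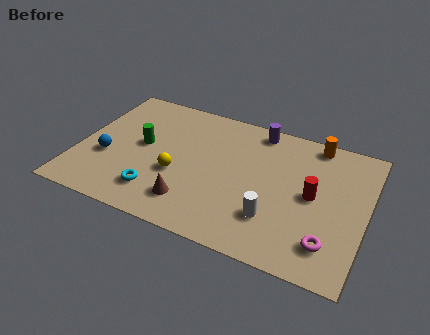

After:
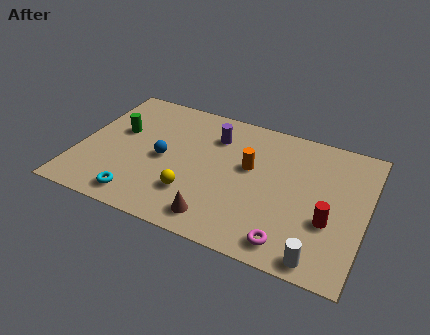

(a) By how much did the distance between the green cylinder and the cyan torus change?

+1.2

Before: roughly 2.8 units apart; after: 4.0. That's 1.2 units further apart.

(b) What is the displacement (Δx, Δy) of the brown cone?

(1.2, -0.5)

From the two frames, the brown cone sits at roughly (5.2, 1.7) before and (6.4, 1.2) after.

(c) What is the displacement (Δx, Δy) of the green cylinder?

(-1.1, 0.5)

From the two frames, the green cylinder sits at roughly (2.7, 4.3) before and (1.6, 4.8) after.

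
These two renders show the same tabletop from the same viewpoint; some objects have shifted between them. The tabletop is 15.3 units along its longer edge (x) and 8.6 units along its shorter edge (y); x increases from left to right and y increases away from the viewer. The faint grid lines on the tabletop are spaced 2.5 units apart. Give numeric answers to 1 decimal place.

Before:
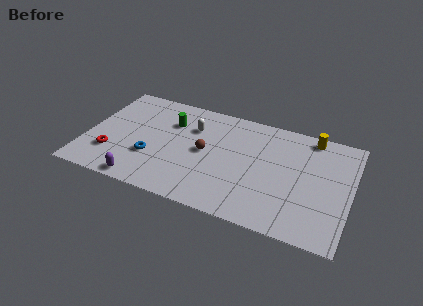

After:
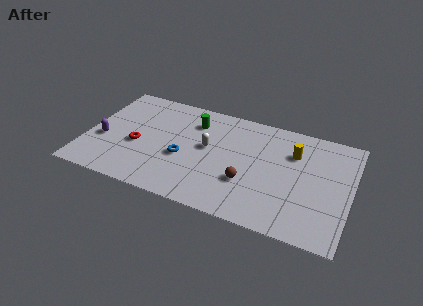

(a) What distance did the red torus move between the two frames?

1.8

The red torus moved from about (1.6, 2.4) to (3.0, 3.6), a distance of √(1.4² + 1.2²) ≈ 1.8.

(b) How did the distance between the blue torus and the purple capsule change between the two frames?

+2.6

Before: roughly 2.1 units apart; after: 4.7. That's 2.6 units further apart.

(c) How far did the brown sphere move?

3.0

From (6.9, 4.4) to (9.5, 2.9), the brown sphere covered √(2.6² + 1.5²) ≈ 3.0 units.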